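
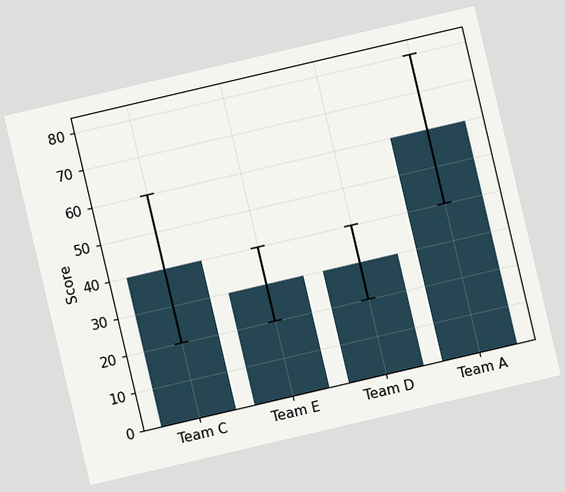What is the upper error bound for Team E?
40

The chart is tilted about 13° counter-clockwise. The Team E bar's upper whisker reaches 40.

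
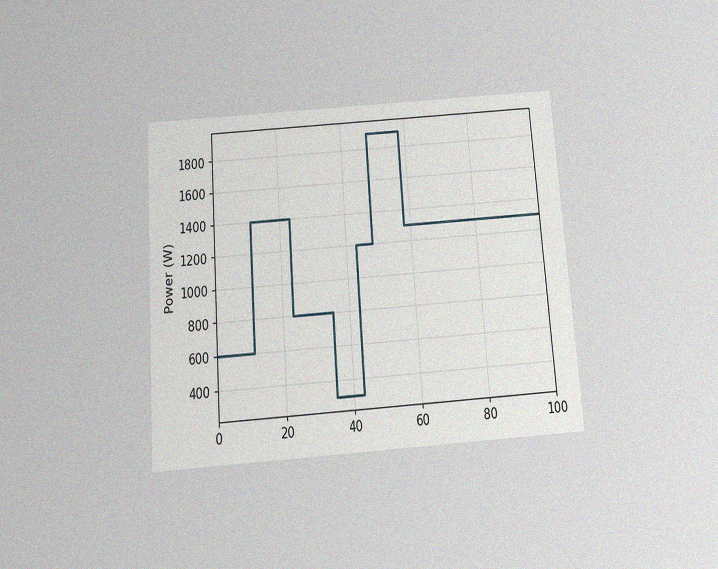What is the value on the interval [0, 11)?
The chart is tilted about 4° counter-clockwise and viewed slightly from below, with some photo noise. On [0, 11) the step sits at 600W.

600W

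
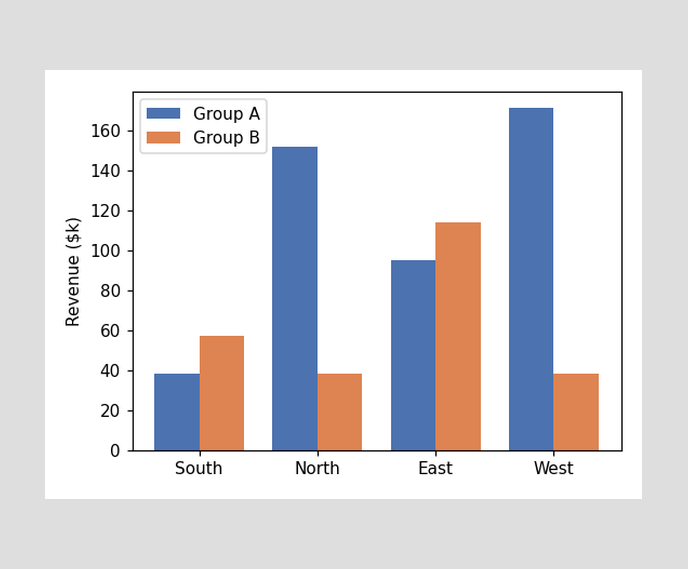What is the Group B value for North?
The Group B bar at North reaches $38k on the y-axis.

$38k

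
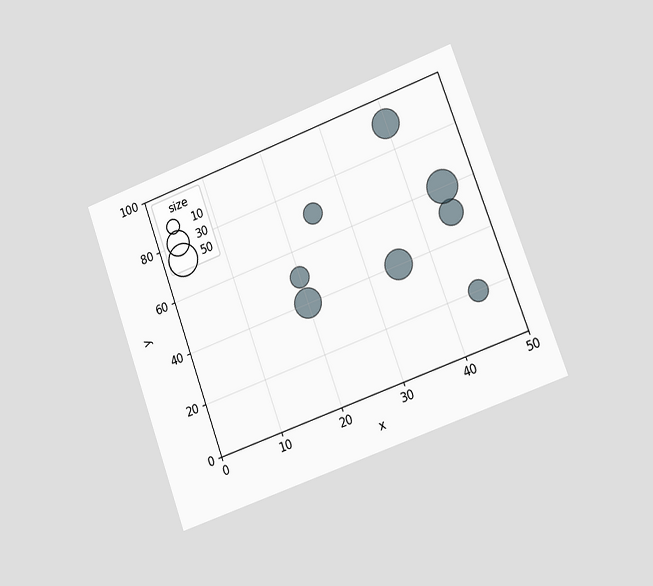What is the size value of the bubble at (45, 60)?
The chart is tilted about 20° counter-clockwise and viewed slightly from the right. Matching the bubble at (45, 60) against the size legend gives 50.

50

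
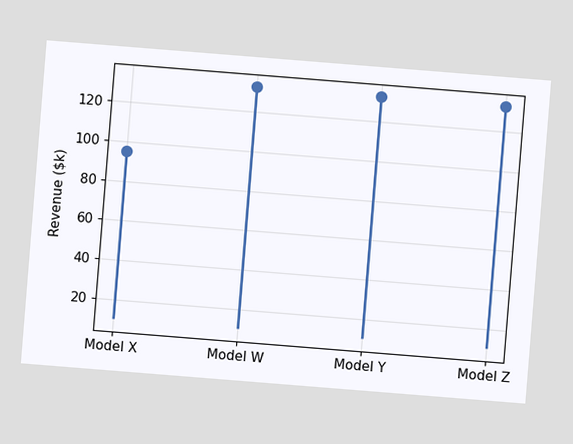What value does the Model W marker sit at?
The chart is tilted about 5° clockwise. The Model W marker sits at $133k.

$133k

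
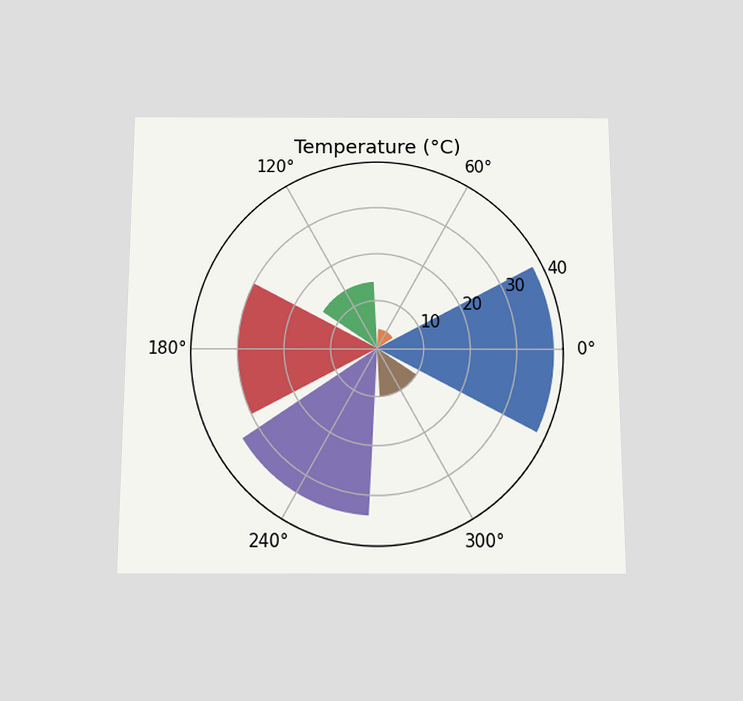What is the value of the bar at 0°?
38°C

The chart is viewed slightly from below. The bar at 0° reaches 38°C on the radial axis.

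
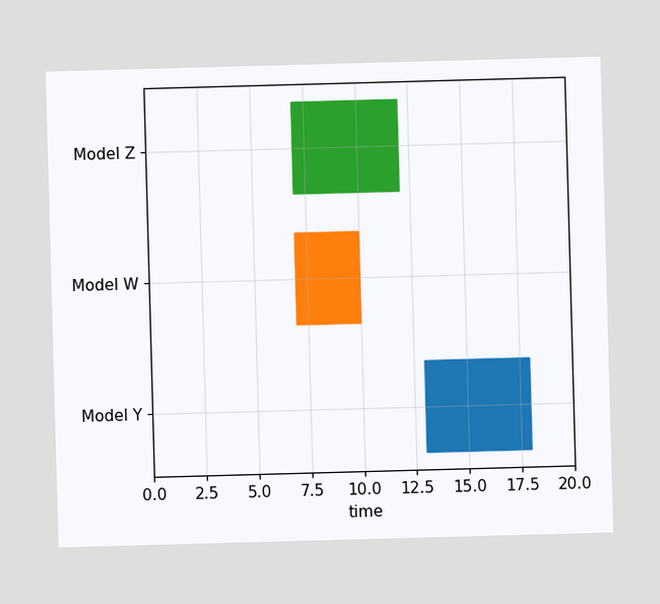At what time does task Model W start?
7

The Model W bar begins at t=7.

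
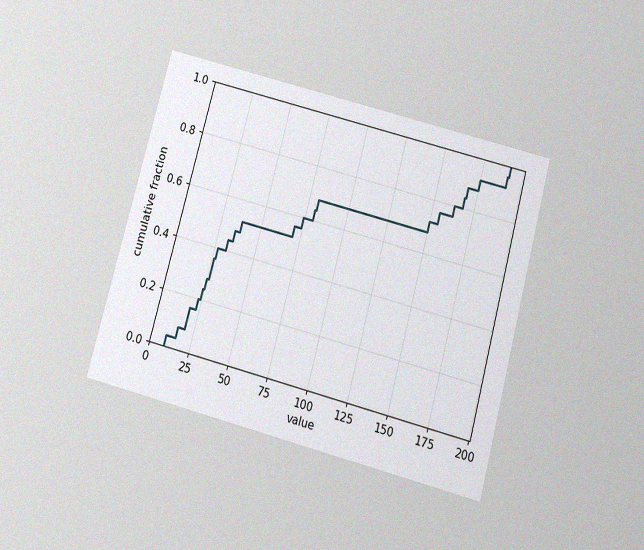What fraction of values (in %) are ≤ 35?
The chart is tilted about 15° clockwise and viewed slightly from below, with some photo noise. At x=35 the ECDF step is at 48%.

48%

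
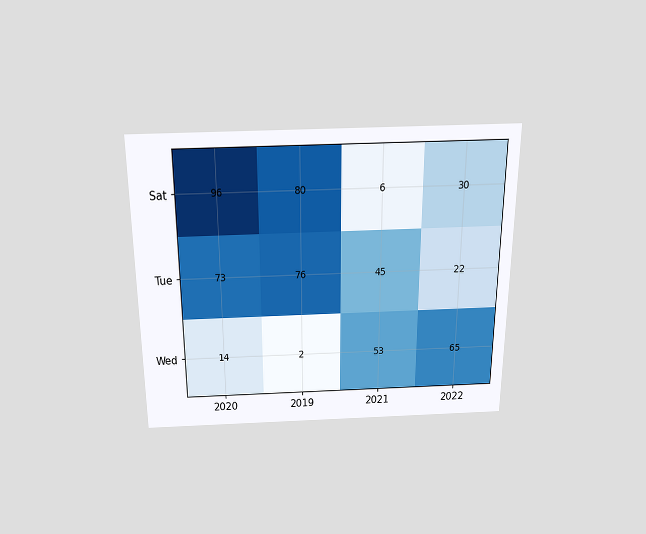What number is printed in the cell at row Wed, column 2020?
The chart is viewed slightly from above. The (Wed, 2020) cell reads 14.

14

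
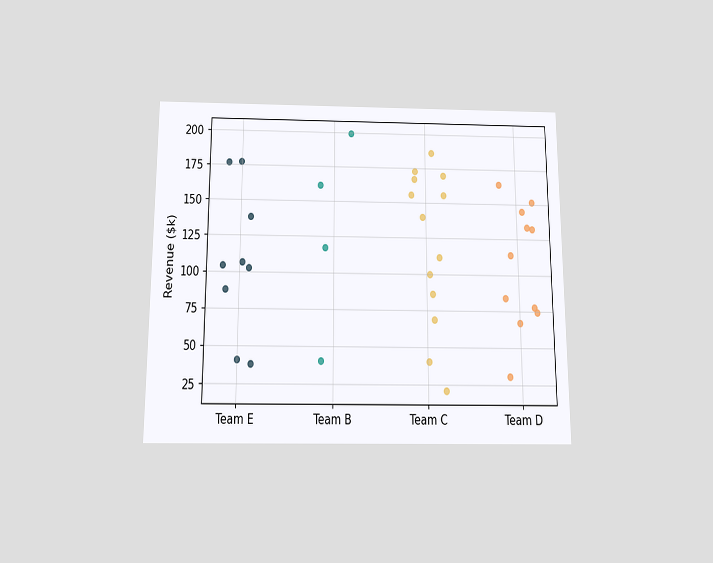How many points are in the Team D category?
The chart is viewed slightly from below. Counting the markers in the Team D column gives 11.

11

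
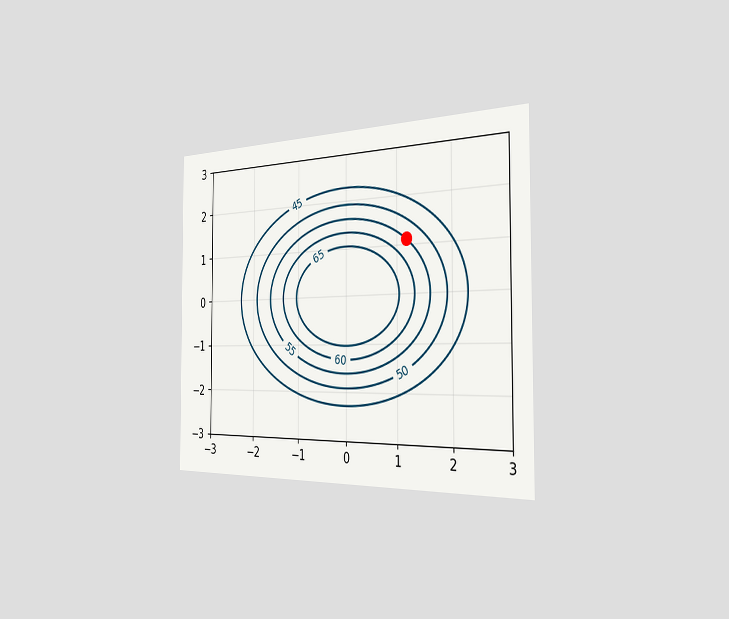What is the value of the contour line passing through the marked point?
55

The chart is viewed slightly from the right. The marked point sits on the contour labelled 55.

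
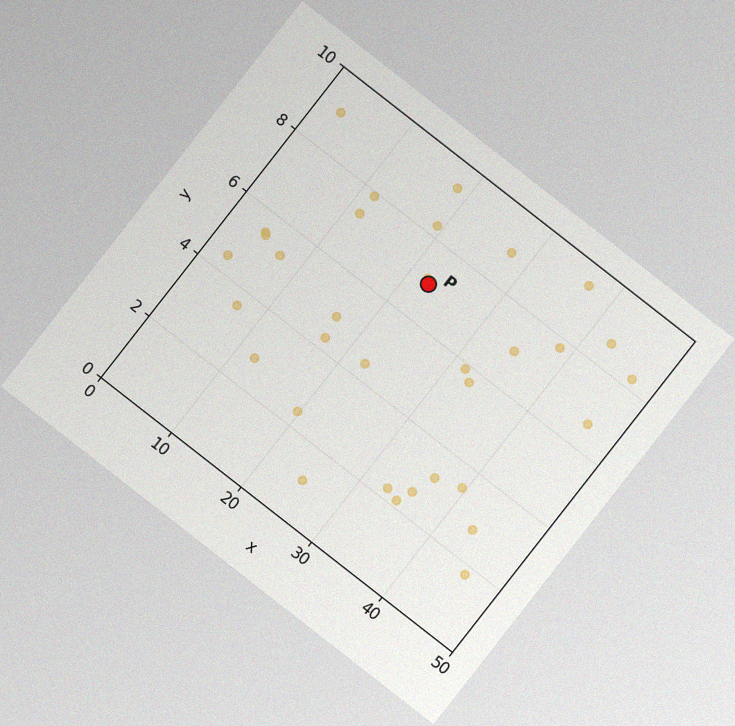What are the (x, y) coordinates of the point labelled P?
The chart is tilted about 38° clockwise, with some photo noise. Following the gridlines from P to each axis, P sits at (22.5, 7).

(22.5, 7)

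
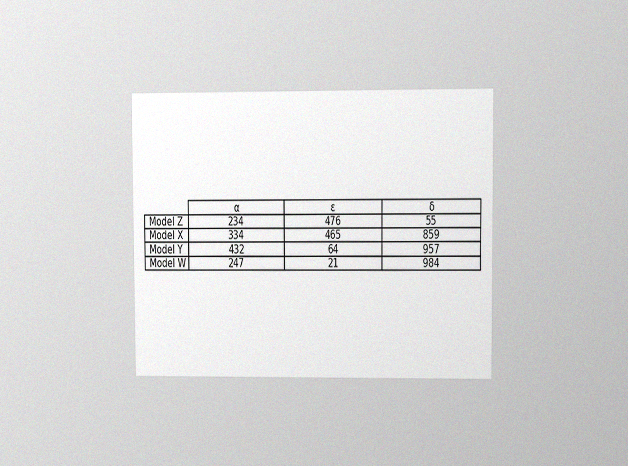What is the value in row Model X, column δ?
The chart is viewed at a slight angle, with some photo noise. The (Model X, δ) cell reads 859.

859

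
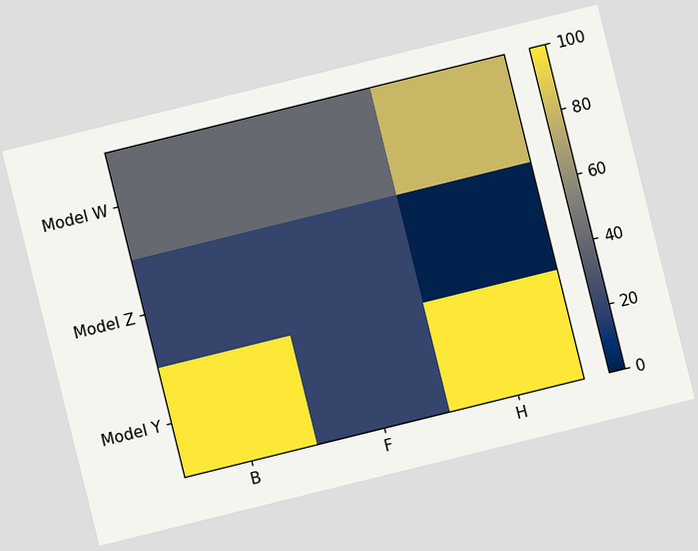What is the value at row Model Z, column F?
The chart is tilted about 14° counter-clockwise. Matching cell (Model Z, F) against the colorbar gives 20.

20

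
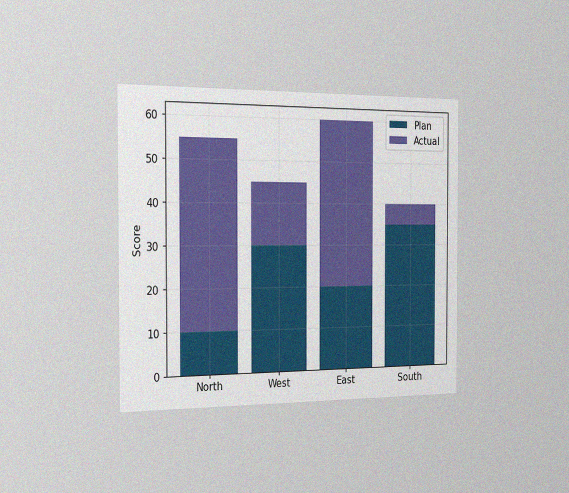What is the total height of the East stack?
60

The chart is viewed slightly from the left, with some photo noise. The East stack's top reaches 60 on the y-axis.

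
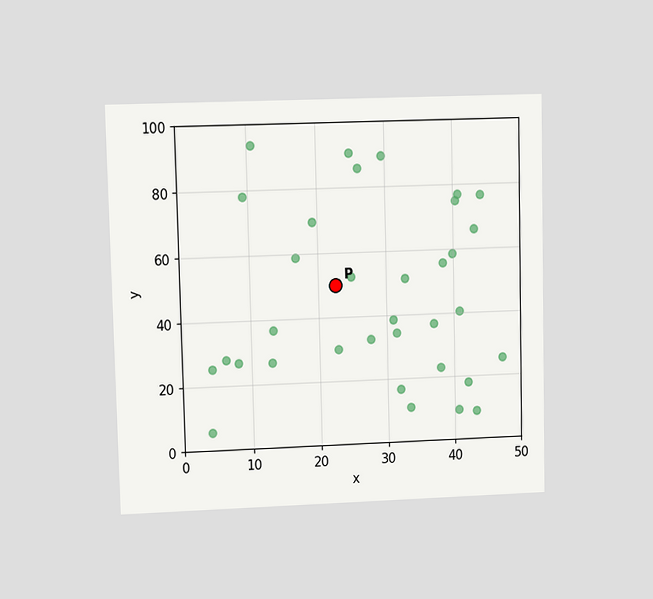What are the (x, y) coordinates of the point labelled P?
(22.5, 50)

The chart is viewed at a slight angle. Following the gridlines from P to each axis, P sits at (22.5, 50).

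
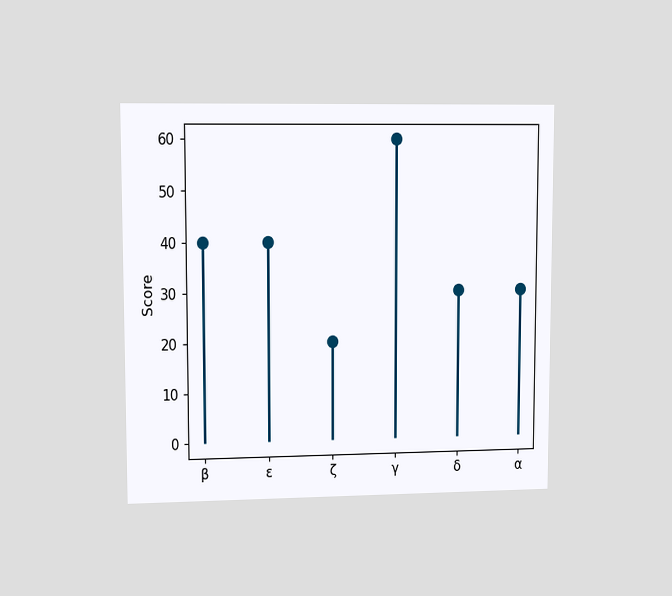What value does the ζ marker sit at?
The chart is viewed at a slight angle. The ζ marker sits at 20.

20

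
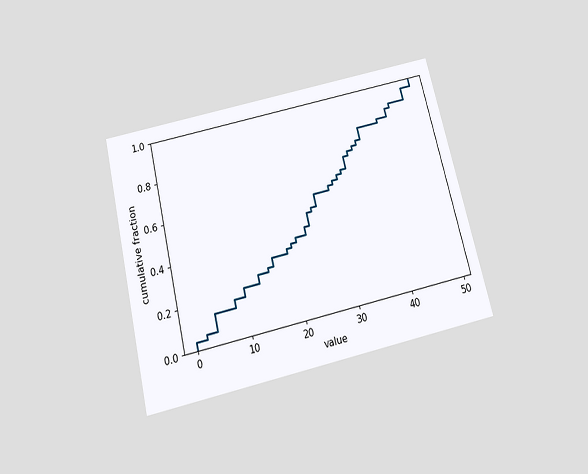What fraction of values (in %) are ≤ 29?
58%

The chart is tilted about 14° counter-clockwise and viewed slightly from below. At x=29 the ECDF step is at 58%.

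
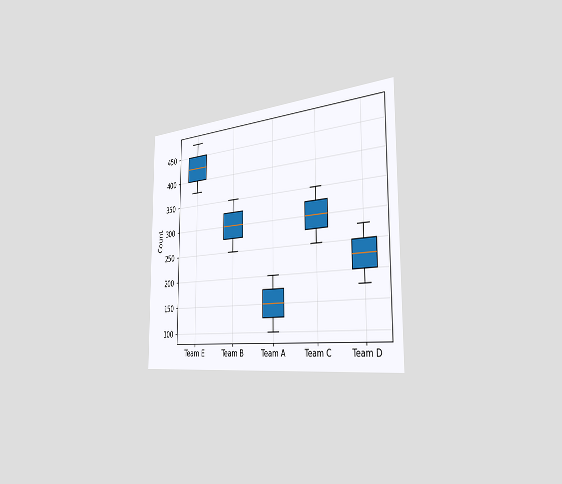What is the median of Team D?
The chart is viewed slightly from the right. The median line in the Team D box sits at 225.

225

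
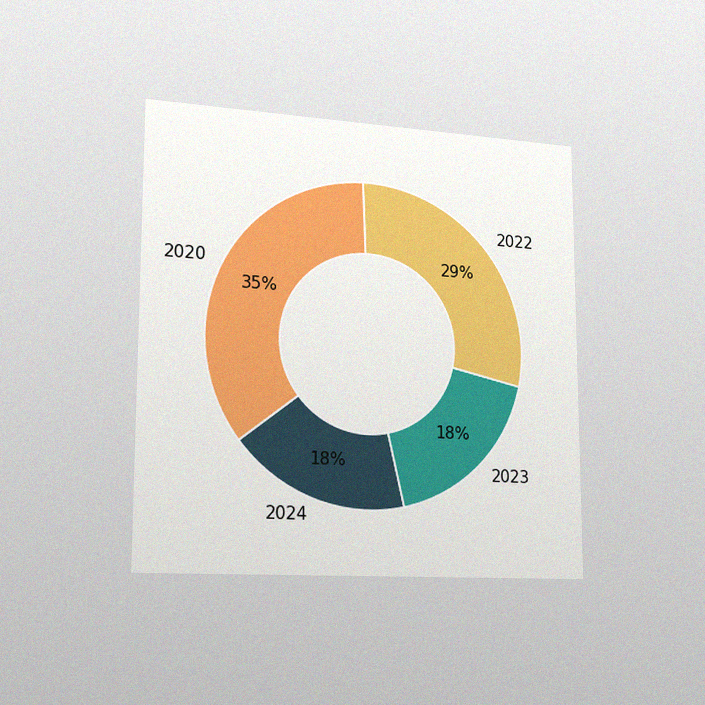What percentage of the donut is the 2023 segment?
The chart is viewed slightly from the left, with some photo noise. The 2023 segment takes up 18% of the ring.

18%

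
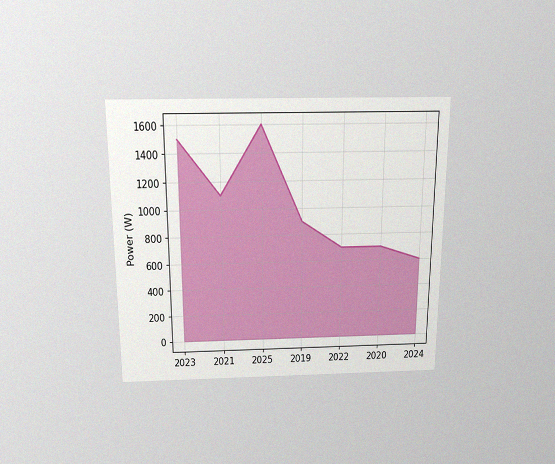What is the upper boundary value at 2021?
1100W

The chart is viewed slightly from above, with some photo noise. At 2021 the upper boundary is at 1100W.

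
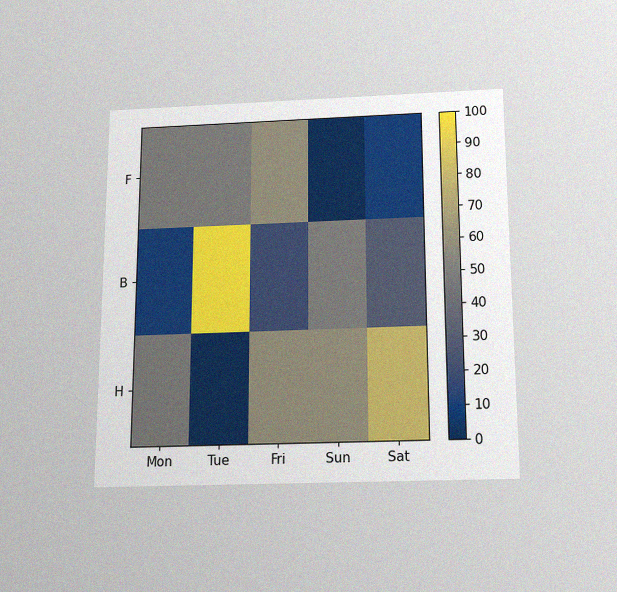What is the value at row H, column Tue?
0

The chart is viewed slightly from below, with some photo noise. Matching cell (H, Tue) against the colorbar gives 0.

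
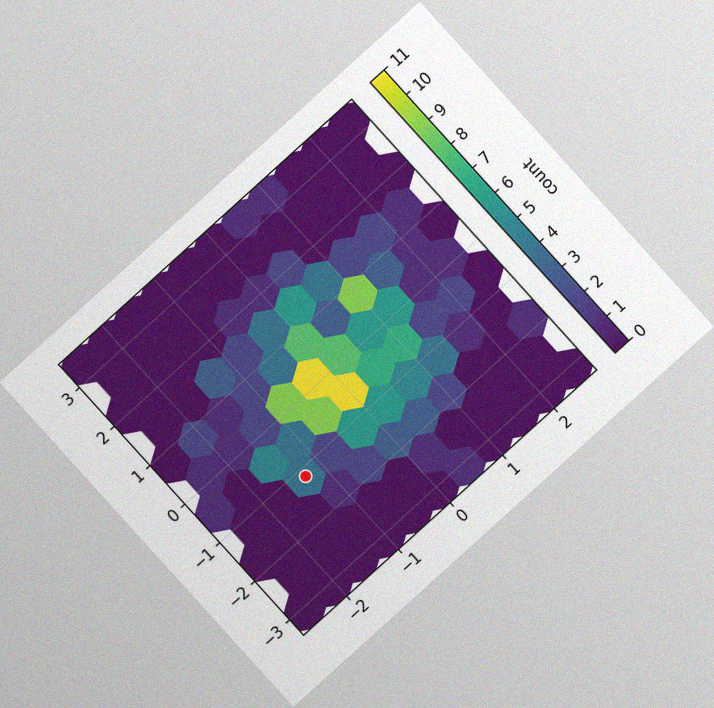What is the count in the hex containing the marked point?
The chart is tilted about 42° counter-clockwise, with some photo noise. The marked hex reads 4 on the colorbar.

4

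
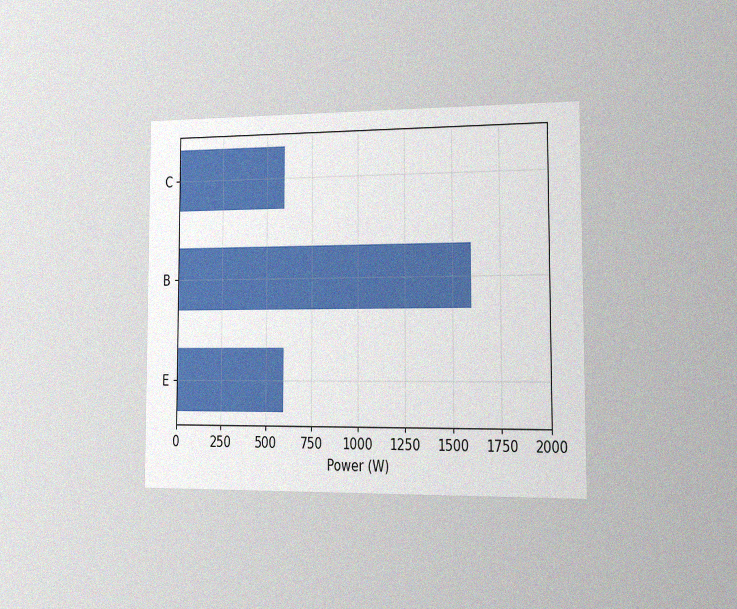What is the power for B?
1600W

The chart is viewed slightly from the right, with some photo noise. Reading along the chart's x-axis, the B bar reaches 1600W.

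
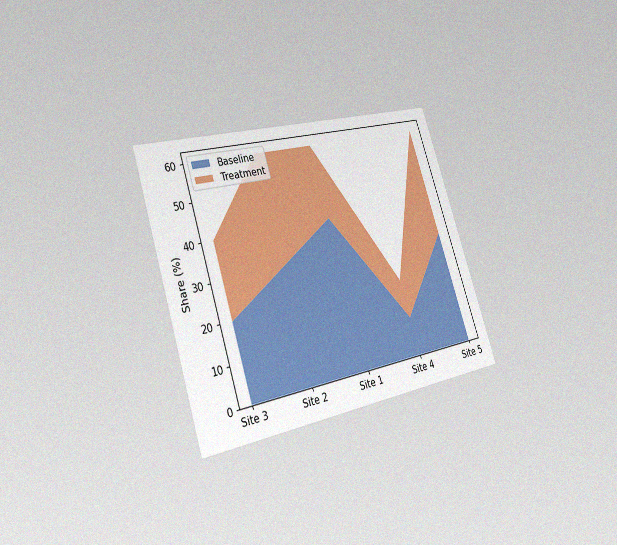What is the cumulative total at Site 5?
60%

The chart is tilted about 18° counter-clockwise and viewed slightly from the left, with some photo noise. The stacked total at Site 5 reaches 60%.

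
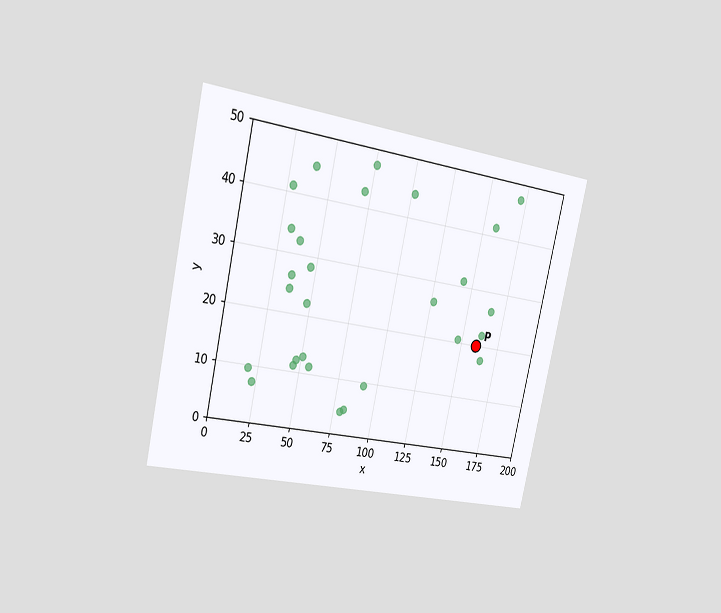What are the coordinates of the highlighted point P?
(160, 20)

The chart is tilted about 12° clockwise and viewed slightly from the left. Following the gridlines from P to each axis, P sits at (160, 20).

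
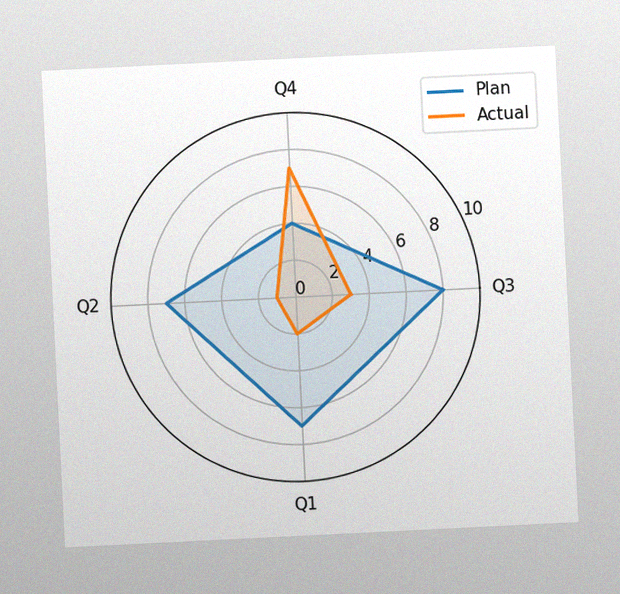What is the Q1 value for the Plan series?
7

The chart is tilted about 3° counter-clockwise, with some photo noise. On the Q1 axis, Plan reaches 7.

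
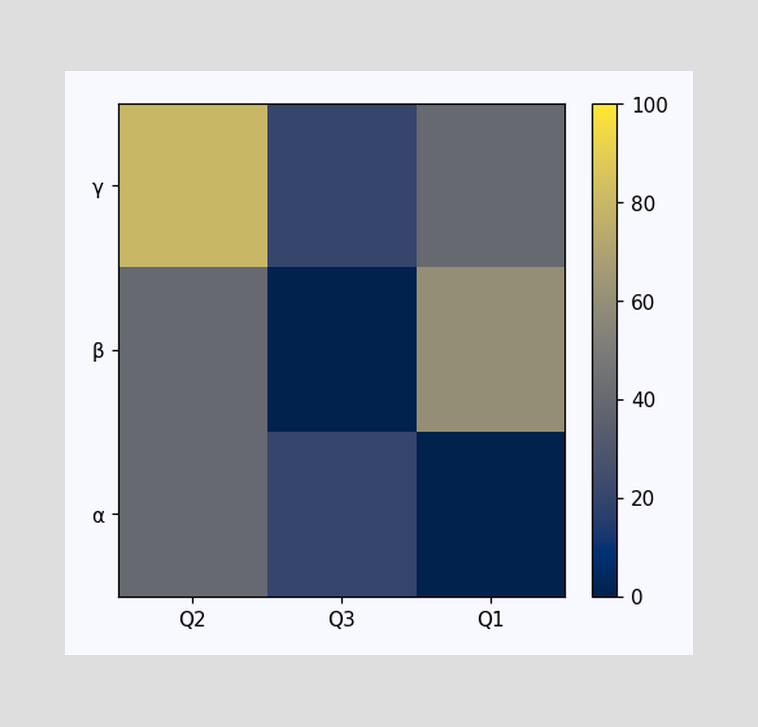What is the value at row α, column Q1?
0

Matching cell (α, Q1) against the colorbar gives 0.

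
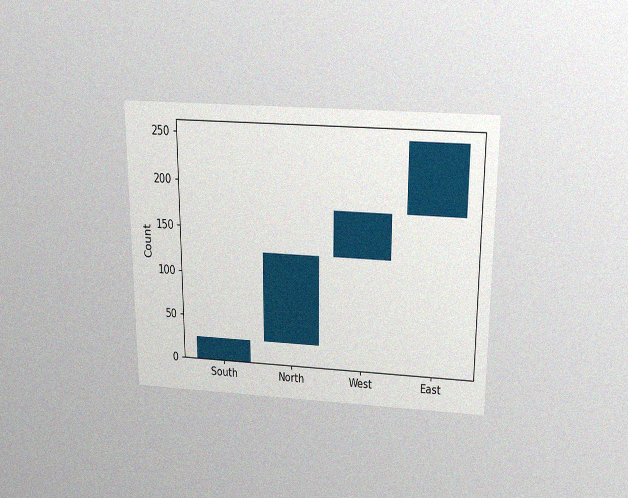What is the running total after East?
The chart is viewed slightly from above, with some photo noise. After East the running total reaches 250.

250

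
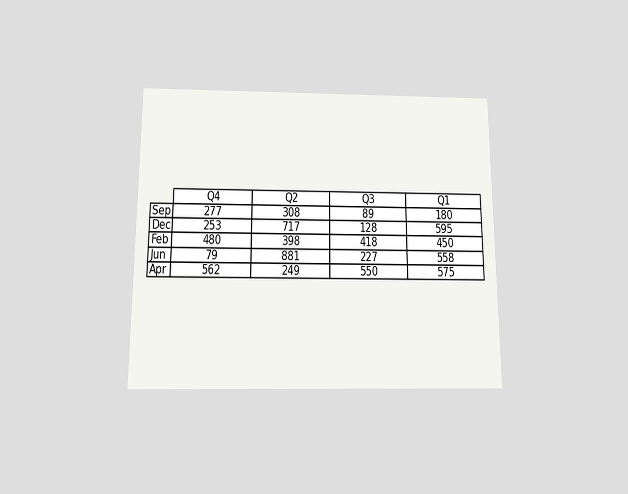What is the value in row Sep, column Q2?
The chart is viewed slightly from below. The (Sep, Q2) cell reads 308.

308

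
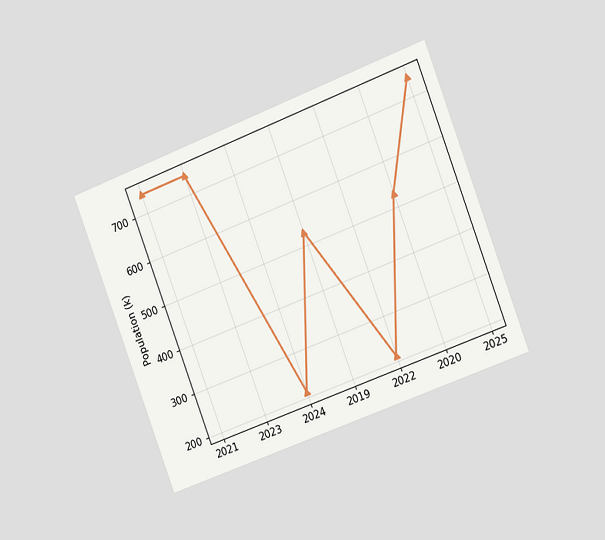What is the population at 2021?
742k

The chart is tilted about 21° counter-clockwise and viewed slightly from the right. At 2021, the line is at 742k.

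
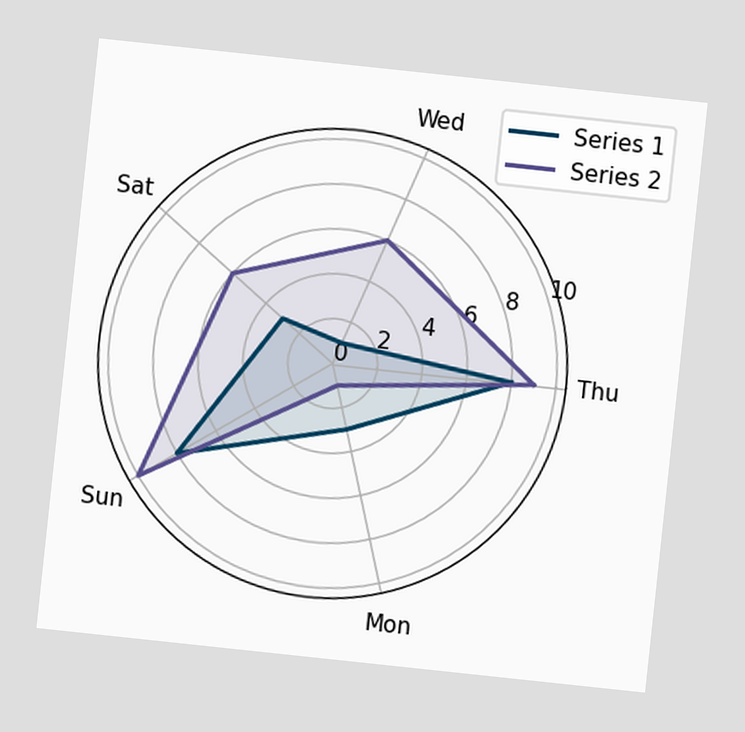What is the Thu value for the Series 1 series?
8

The chart is tilted about 6° clockwise. On the Thu axis, Series 1 reaches 8.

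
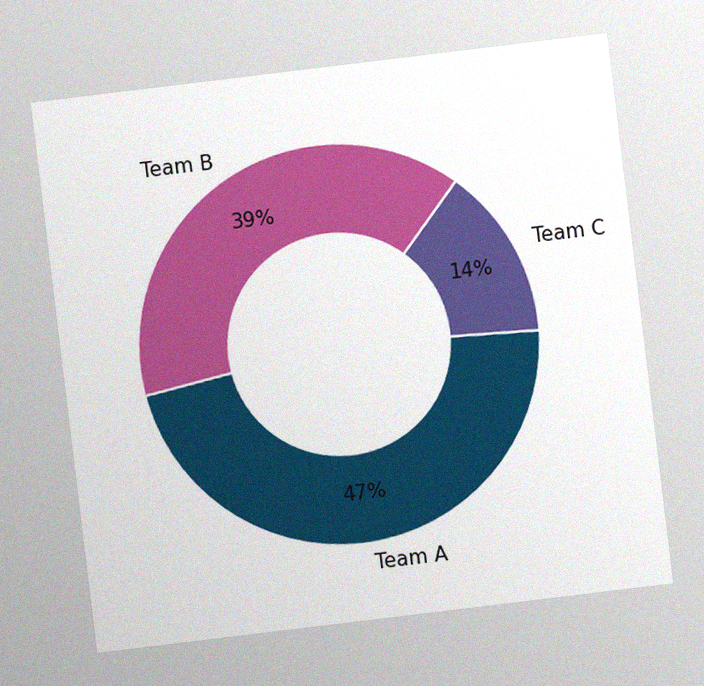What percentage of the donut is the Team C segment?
14%

The chart is tilted about 7° counter-clockwise, with some photo noise. The Team C segment takes up 14% of the ring.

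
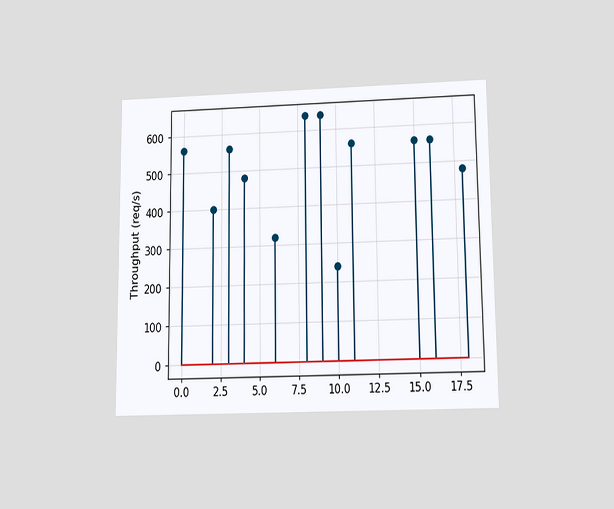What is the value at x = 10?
The chart is viewed slightly from below. The stem at x=10 reaches 240req/s.

240req/s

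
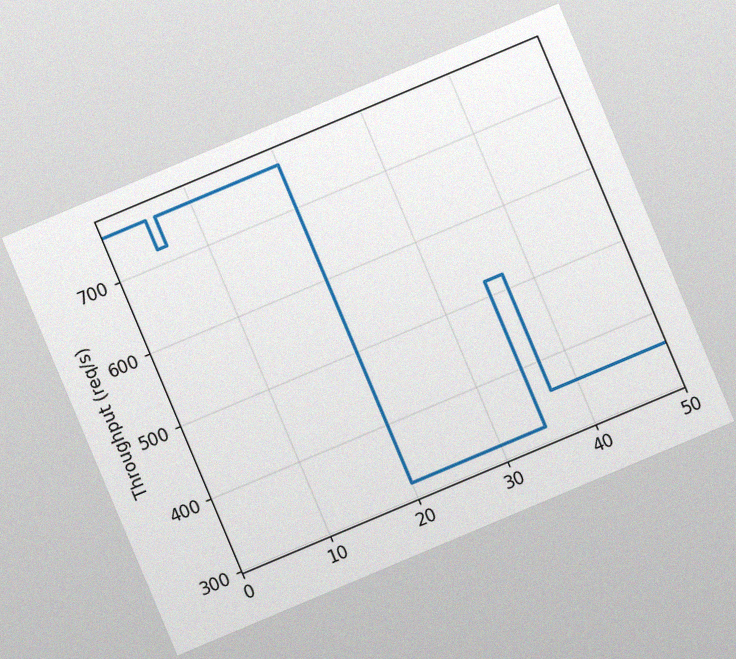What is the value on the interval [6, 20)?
760req/s

The chart is tilted about 23° counter-clockwise, with some photo noise. On [6, 20) the step sits at 760req/s.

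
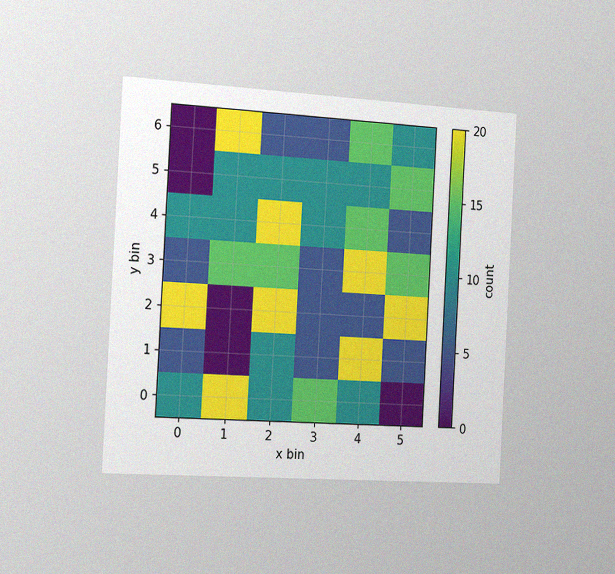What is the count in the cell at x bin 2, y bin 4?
The chart is tilted about 3° clockwise and viewed slightly from the left, with some photo noise. Matching the cell (2, 4) against the colorbar gives 20.

20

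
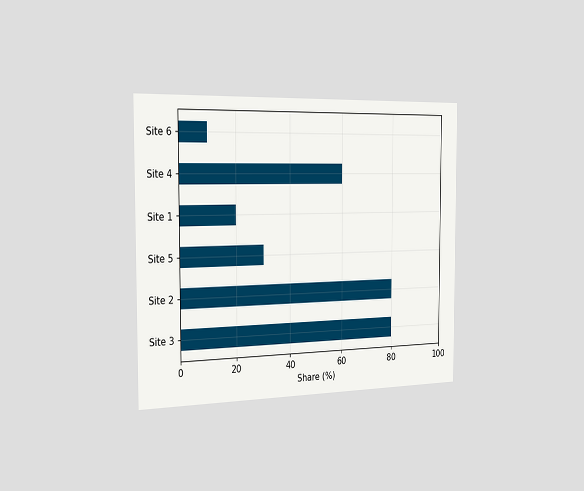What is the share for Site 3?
80%

The chart is viewed slightly from the left. Reading along the chart's x-axis, the Site 3 bar reaches 80%.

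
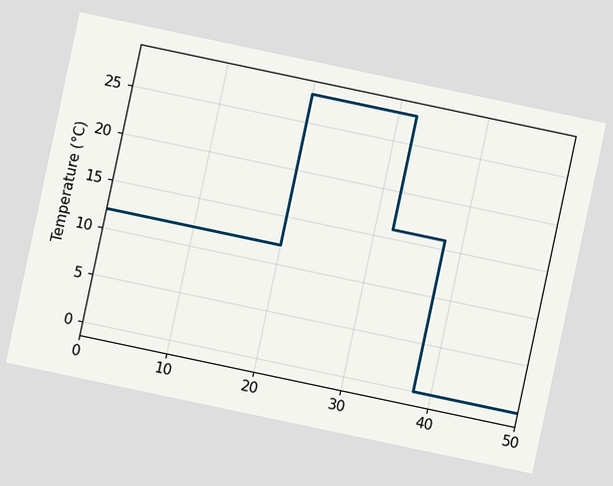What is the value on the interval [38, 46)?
The chart is tilted about 12° clockwise. On [38, 46) the step sits at 0°C.

0°C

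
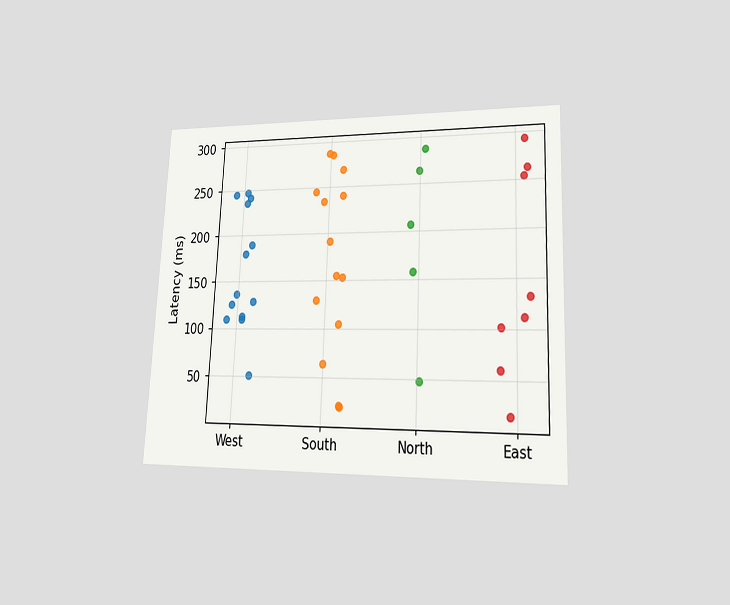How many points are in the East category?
8

The chart is tilted about 3° clockwise and viewed at a slight angle. Counting the markers in the East column gives 8.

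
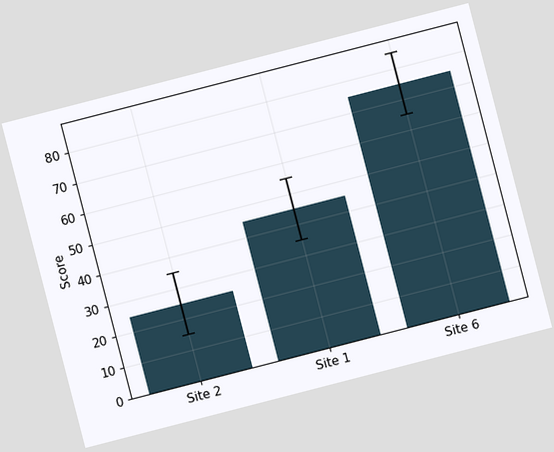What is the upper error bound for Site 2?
35

The chart is tilted about 14° counter-clockwise. The Site 2 bar's upper whisker reaches 35.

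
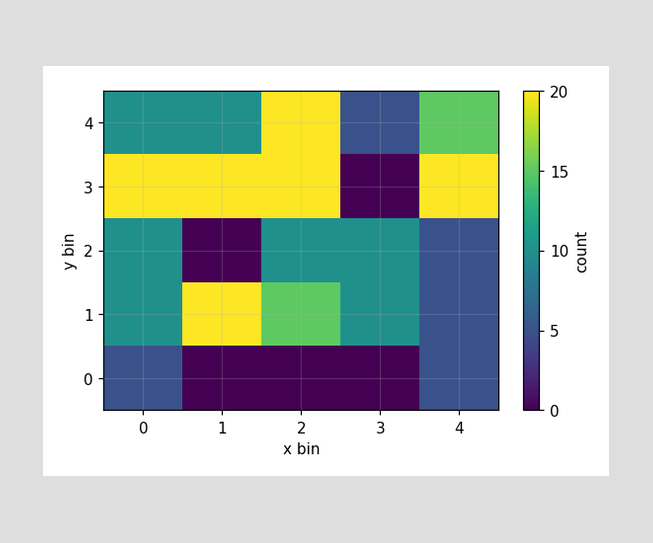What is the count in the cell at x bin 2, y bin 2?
Matching the cell (2, 2) against the colorbar gives 10.

10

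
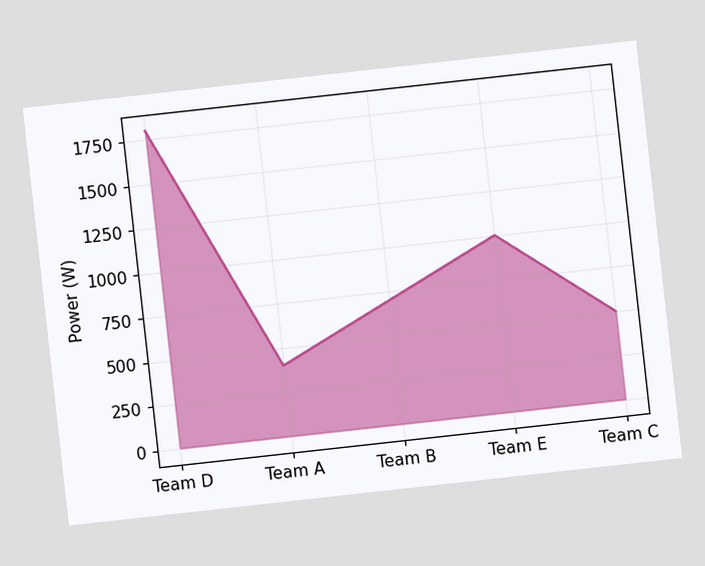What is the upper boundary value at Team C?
500W

The chart is tilted about 6° counter-clockwise. At Team C the upper boundary is at 500W.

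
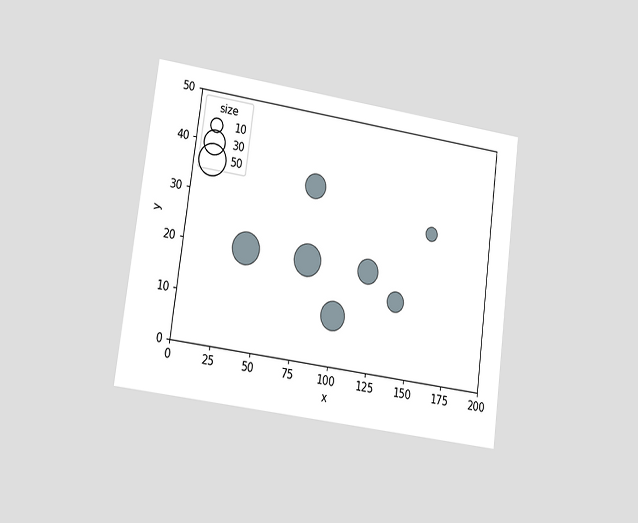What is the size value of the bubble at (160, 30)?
The chart is tilted about 8° clockwise and viewed slightly from the left. Matching the bubble at (160, 30) against the size legend gives 10.

10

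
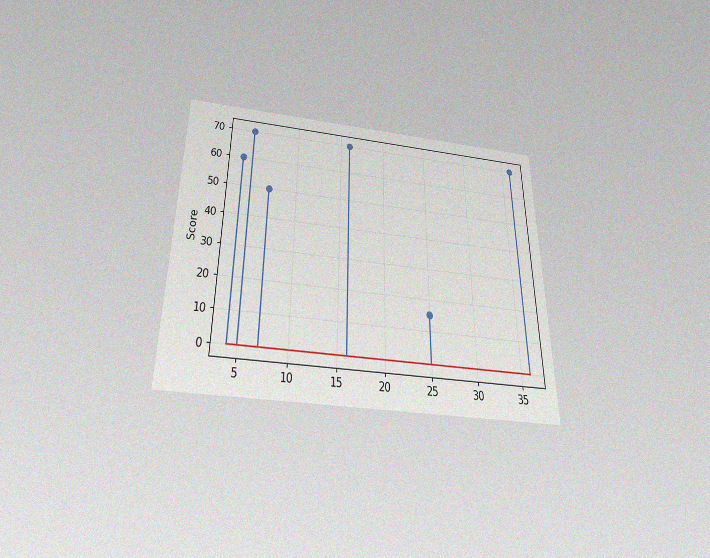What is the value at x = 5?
The chart is viewed slightly from below, with some photo noise. The stem at x=5 reaches 70.

70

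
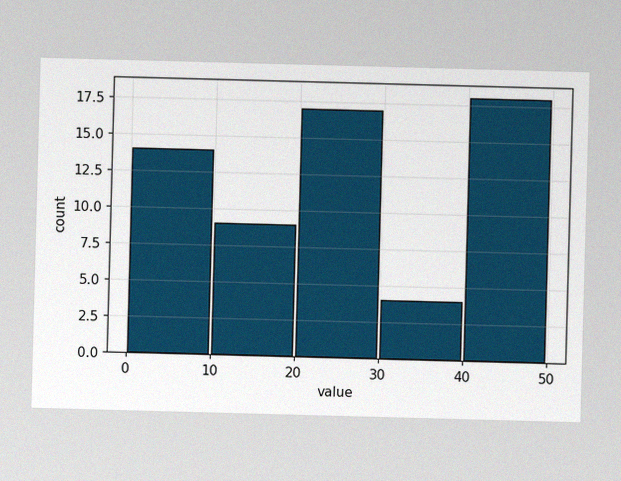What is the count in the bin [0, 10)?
The image has some photo noise and uneven lighting. The [0, 10) bin has height 14.

14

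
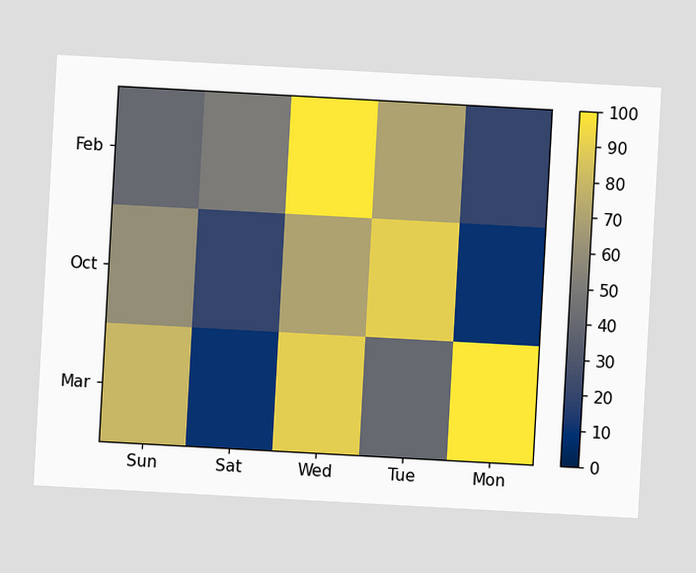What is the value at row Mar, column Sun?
80

The chart is tilted about 3° clockwise. Matching cell (Mar, Sun) against the colorbar gives 80.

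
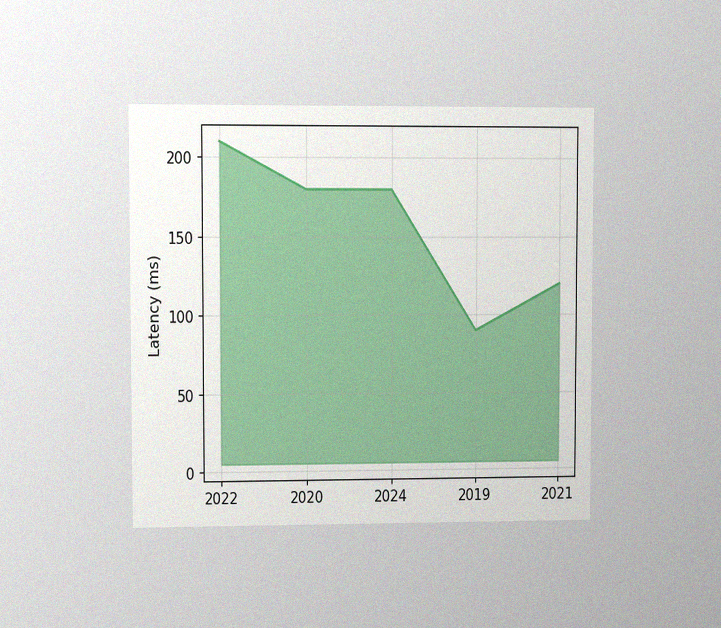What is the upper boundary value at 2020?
The chart is viewed at a slight angle, with some photo noise. At 2020 the upper boundary is at 180ms.

180ms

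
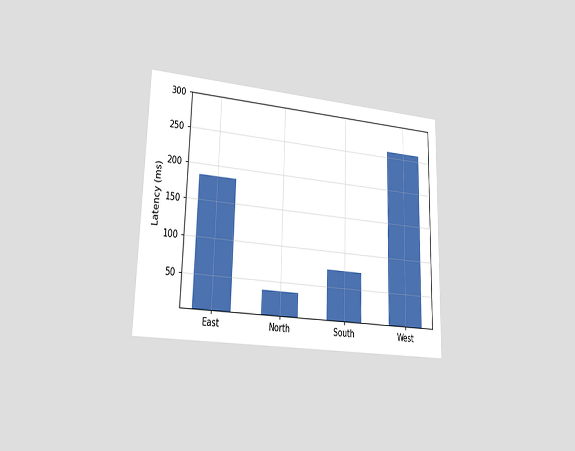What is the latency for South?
74ms

The chart is viewed slightly from the left. Reading along the chart's y-axis, the South bar reaches 74ms.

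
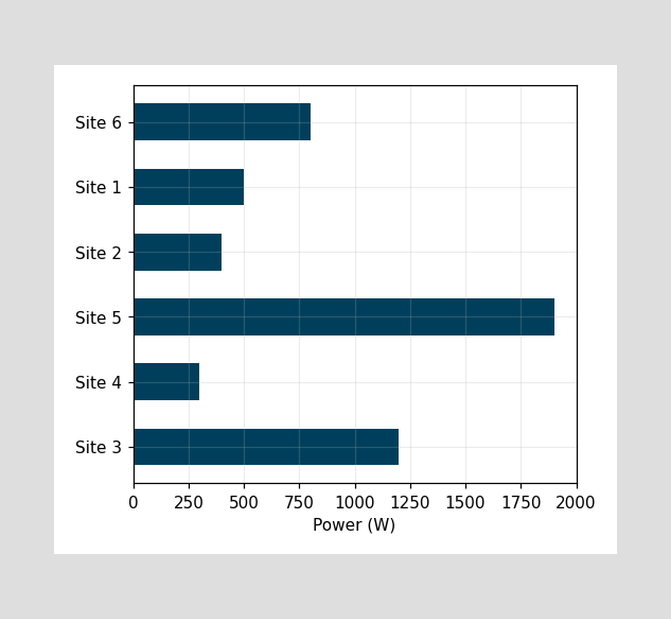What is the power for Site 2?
Reading along the chart's x-axis, the Site 2 bar reaches 400W.

400W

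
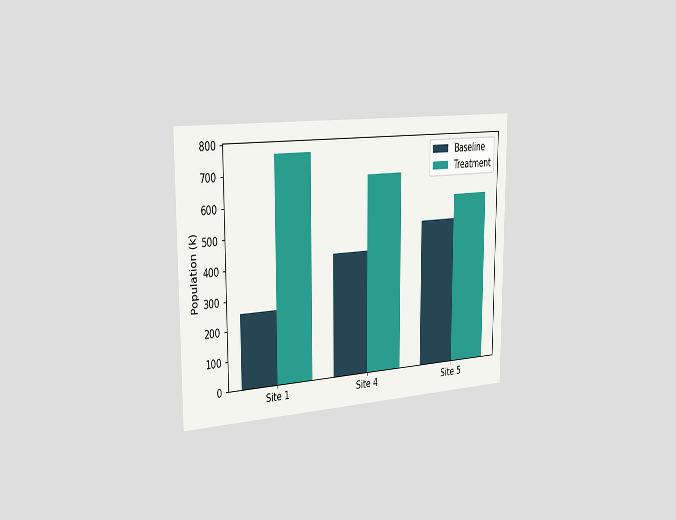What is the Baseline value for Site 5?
510k

The chart is viewed slightly from the left. The Baseline bar at Site 5 reaches 510k on the y-axis.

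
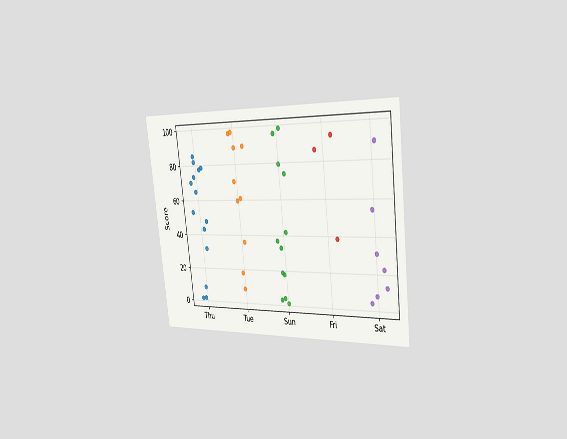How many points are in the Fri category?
3

The chart is tilted about 7° counter-clockwise and viewed slightly from the right. Counting the markers in the Fri column gives 3.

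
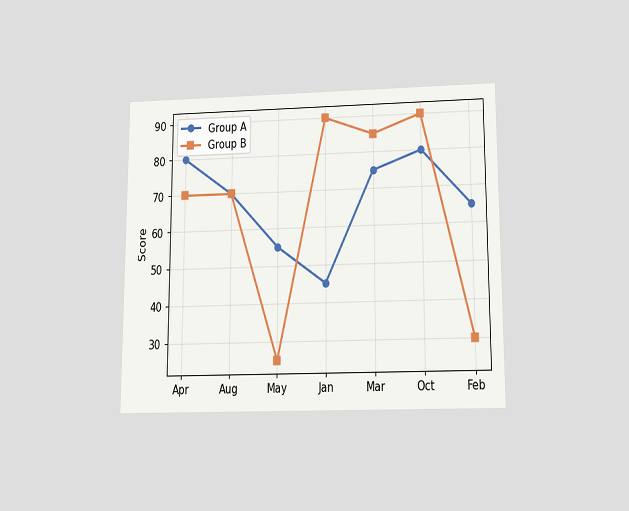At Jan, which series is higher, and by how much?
Group B, by 45

The chart is viewed slightly from below. At Jan, Group B sits above the other line by 45.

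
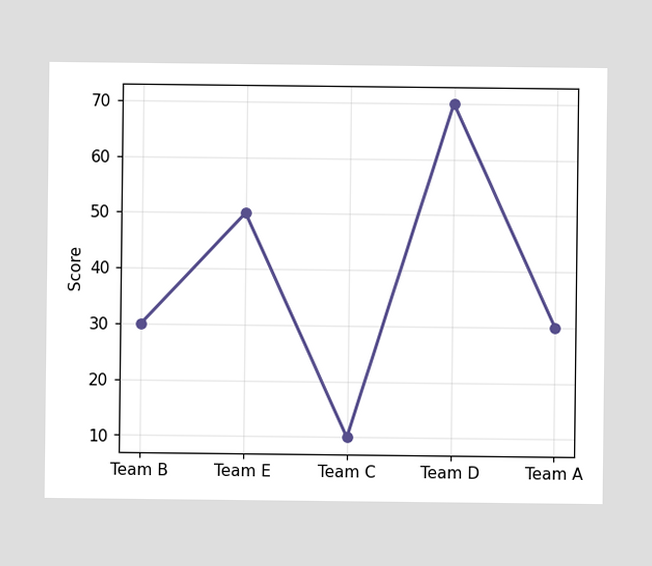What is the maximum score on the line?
70

The highest point is at Team D, and reading across to the y-axis gives 70.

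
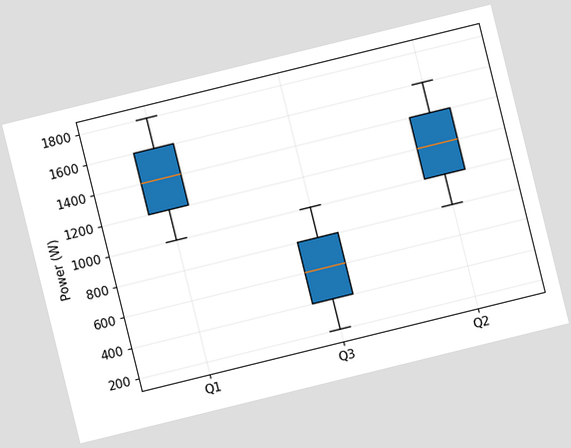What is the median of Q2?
1200W

The chart is tilted about 14° counter-clockwise. The median line in the Q2 box sits at 1200W.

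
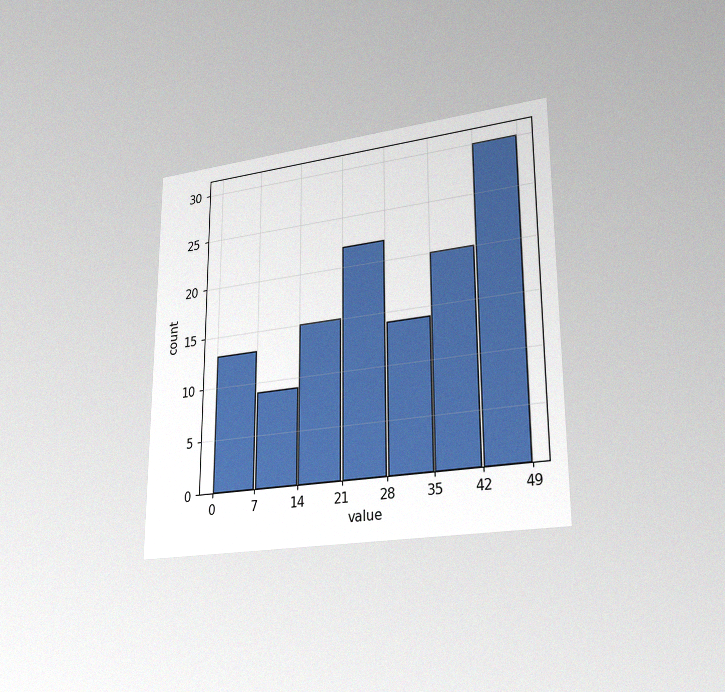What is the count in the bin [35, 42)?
20

The chart is viewed slightly from the right, with some photo noise. The [35, 42) bin has height 20.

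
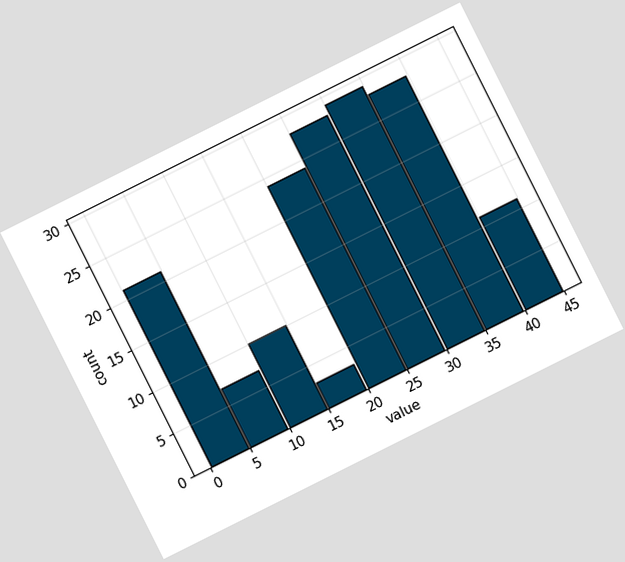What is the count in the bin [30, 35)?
The chart is tilted about 27° counter-clockwise. The [30, 35) bin has height 29.

29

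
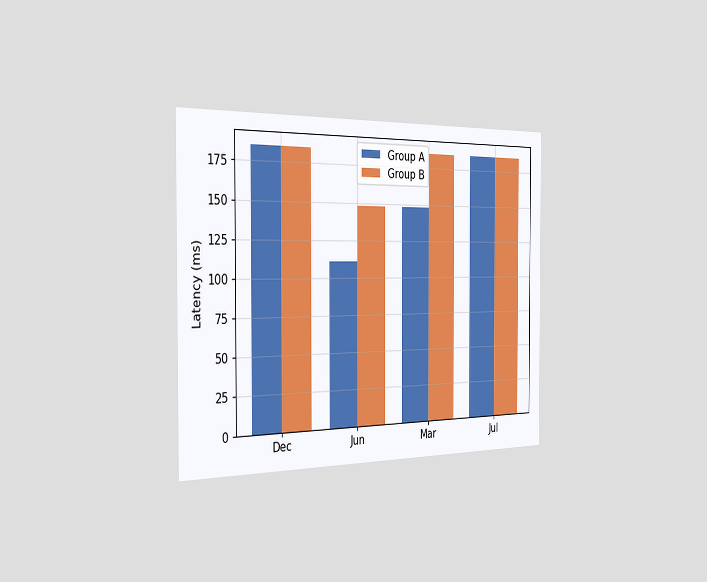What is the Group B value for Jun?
The chart is viewed slightly from the left. The Group B bar at Jun reaches 148ms on the y-axis.

148ms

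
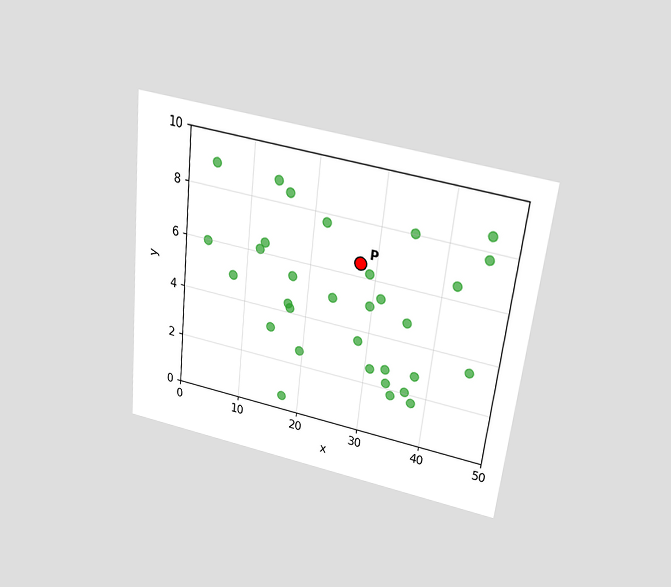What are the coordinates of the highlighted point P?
(27.5, 6.5)

The chart is tilted about 6° clockwise and viewed slightly from above. Following the gridlines from P to each axis, P sits at (27.5, 6.5).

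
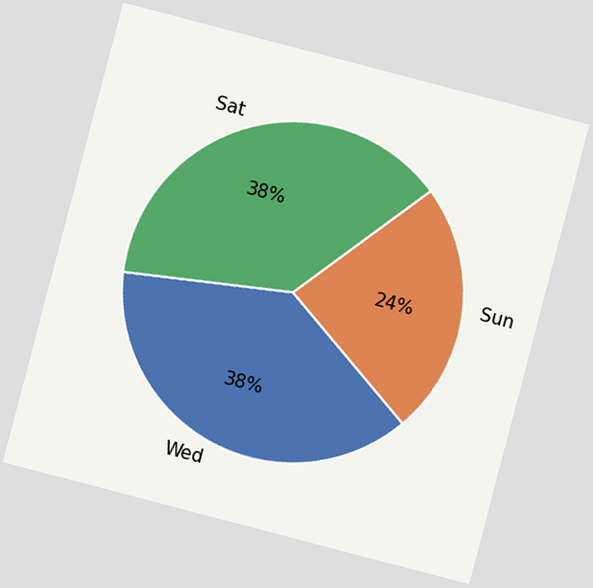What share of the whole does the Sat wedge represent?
38%

The chart is tilted about 15° clockwise. The Sat slice takes up 38% of the pie.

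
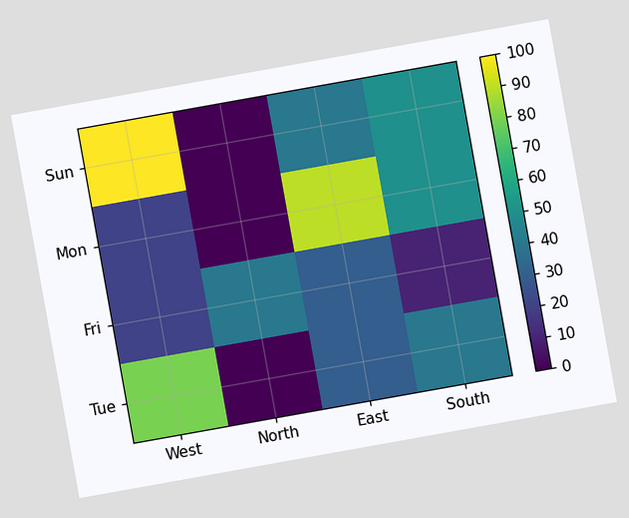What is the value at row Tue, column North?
The chart is tilted about 10° counter-clockwise. Matching cell (Tue, North) against the colorbar gives 0.

0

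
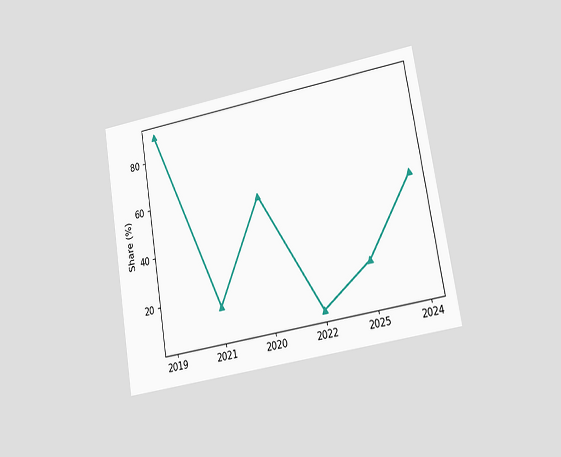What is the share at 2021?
The chart is tilted about 10° counter-clockwise and viewed at a slight angle. At 2021, the line is at 15%.

15%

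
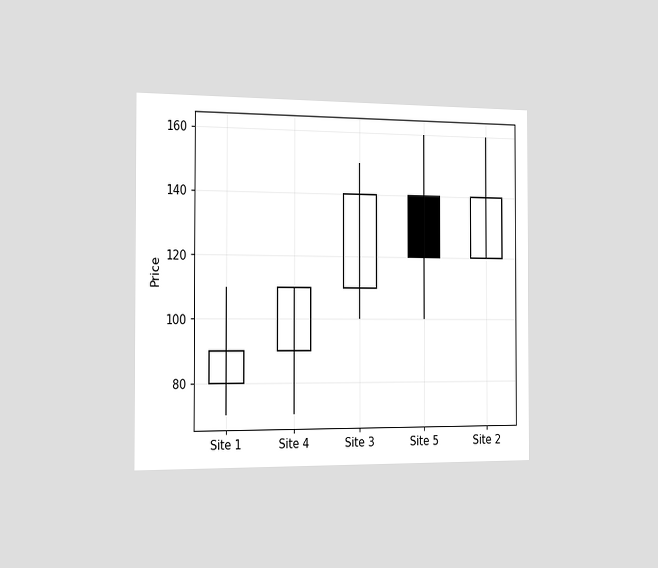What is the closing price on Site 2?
The chart is viewed slightly from the left. The Site 2 candle closes at 140.

140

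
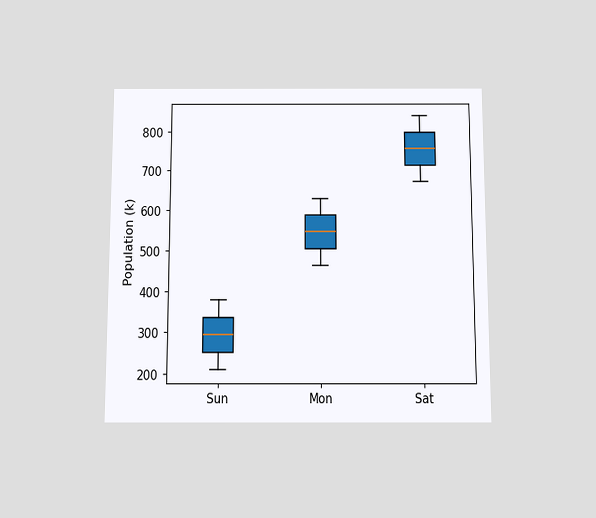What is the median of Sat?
The chart is viewed slightly from below. The median line in the Sat box sits at 756k.

756k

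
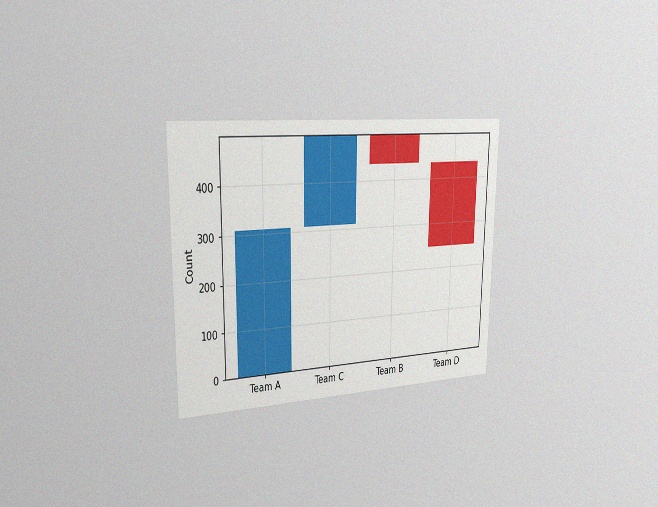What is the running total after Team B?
434

The chart is viewed slightly from the left, with some photo noise. After Team B the running total reaches 434.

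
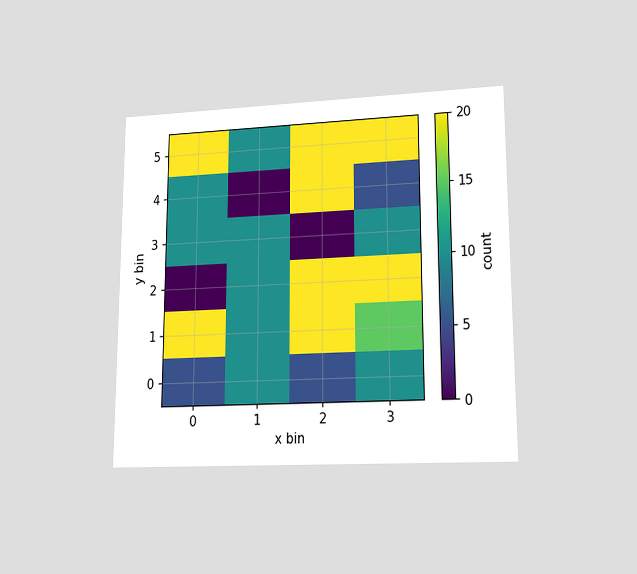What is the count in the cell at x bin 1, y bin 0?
The chart is viewed at a slight angle. Matching the cell (1, 0) against the colorbar gives 10.

10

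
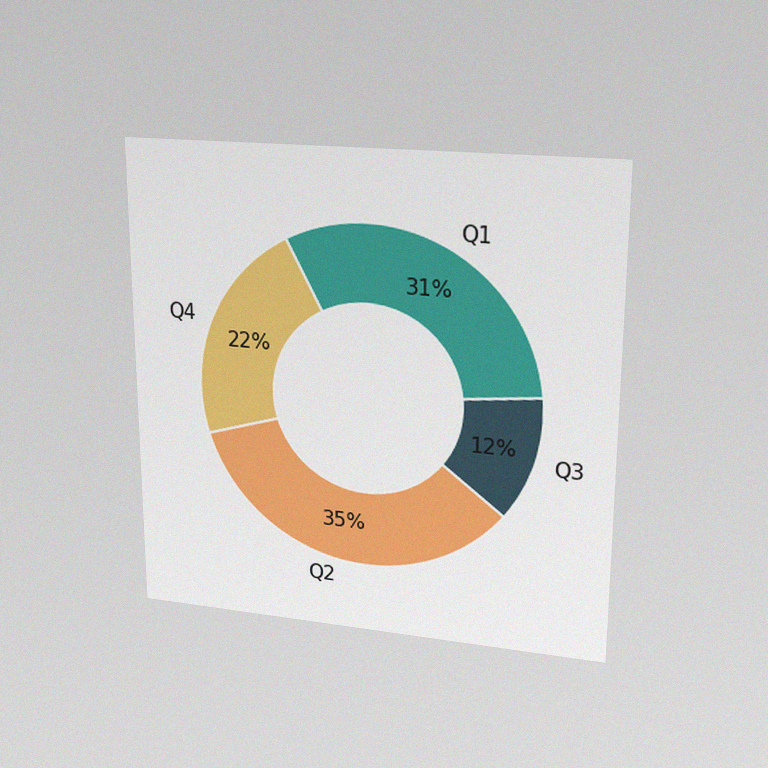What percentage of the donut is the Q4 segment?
The chart is viewed at a slight angle, with some photo noise. The Q4 segment takes up 22% of the ring.

22%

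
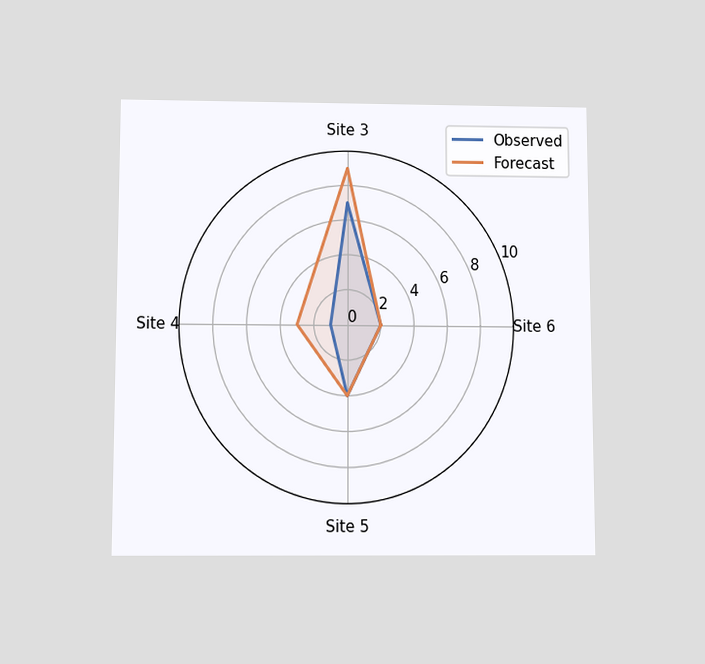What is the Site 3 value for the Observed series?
7

The chart is viewed slightly from below. On the Site 3 axis, Observed reaches 7.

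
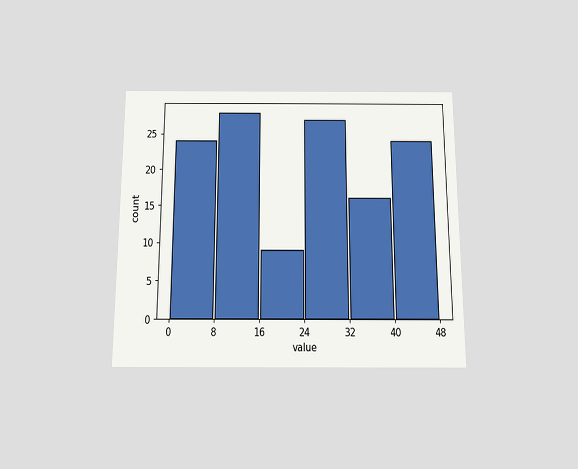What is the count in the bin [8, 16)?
The chart is viewed slightly from below. The [8, 16) bin has height 28.

28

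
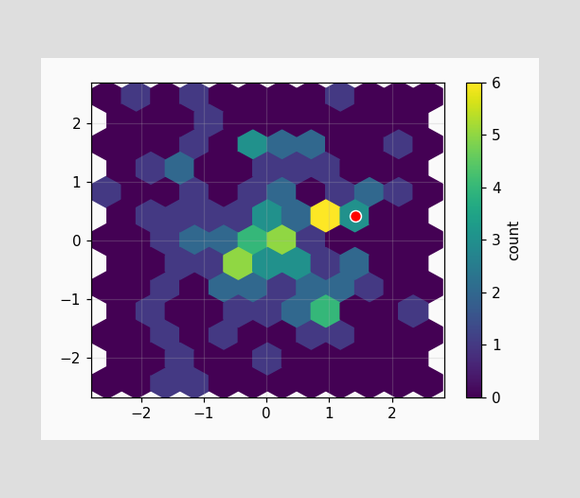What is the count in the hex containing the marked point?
3

The marked hex reads 3 on the colorbar.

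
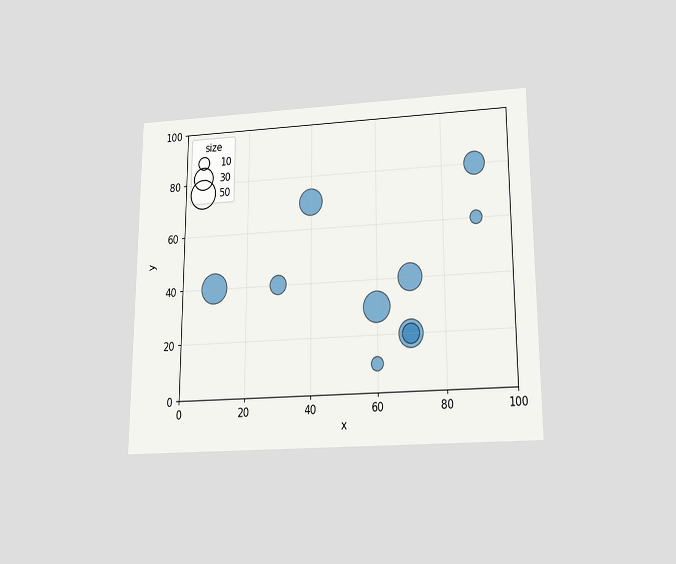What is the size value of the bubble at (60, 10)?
The chart is viewed slightly from below. Matching the bubble at (60, 10) against the size legend gives 10.

10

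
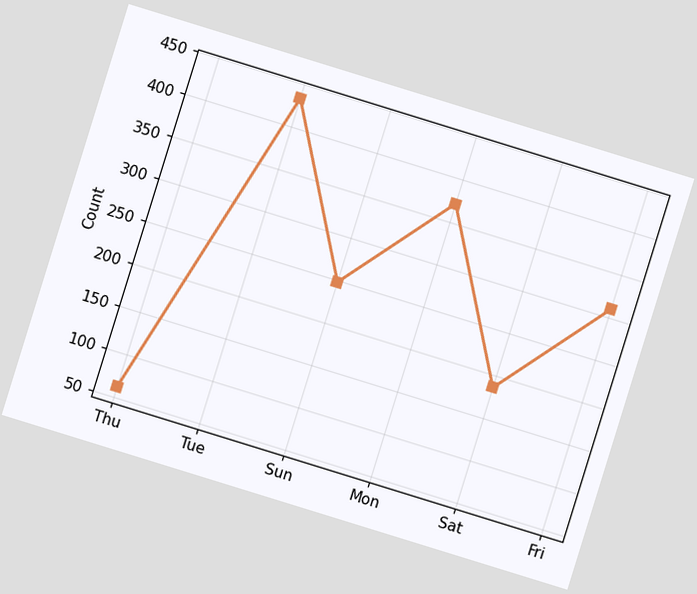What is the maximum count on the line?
The chart is tilted about 17° clockwise. The highest point is at Tue, and reading across to the y-axis gives 434.

434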